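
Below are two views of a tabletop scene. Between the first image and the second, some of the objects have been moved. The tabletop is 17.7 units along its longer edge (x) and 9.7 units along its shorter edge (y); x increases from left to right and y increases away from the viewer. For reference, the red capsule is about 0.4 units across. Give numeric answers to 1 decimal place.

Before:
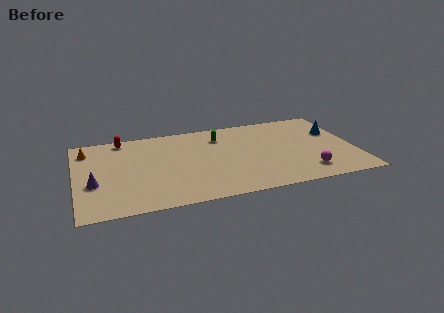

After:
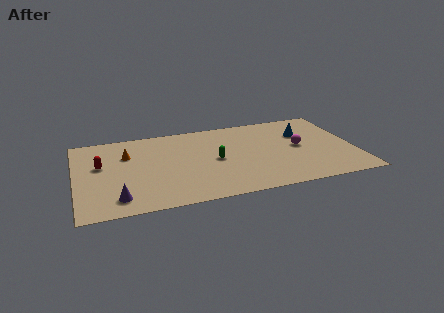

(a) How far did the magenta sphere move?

3.1

The magenta sphere moved from about (14.4, 1.9) to (14.2, 5.0), a distance of √(0.2² + 3.1²) ≈ 3.1.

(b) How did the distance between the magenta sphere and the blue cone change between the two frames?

-3.3

The distance was about 4.9 in the first image and 1.6 in the second, so they moved 3.3 units closer together.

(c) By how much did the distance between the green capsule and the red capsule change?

+1.0

The distance was about 6.3 in the first image and 7.3 in the second, so they moved 1.0 units further apart.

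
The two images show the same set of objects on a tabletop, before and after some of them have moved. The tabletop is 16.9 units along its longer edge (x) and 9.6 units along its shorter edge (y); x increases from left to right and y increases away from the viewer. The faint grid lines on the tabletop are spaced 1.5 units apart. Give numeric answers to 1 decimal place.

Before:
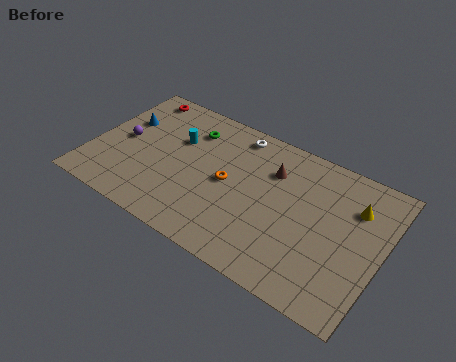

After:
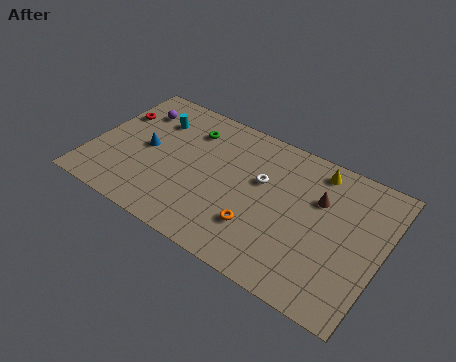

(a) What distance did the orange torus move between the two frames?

3.0

The orange torus moved from about (8.0, 4.8) to (10.1, 2.7), a distance of √(2.1² + 2.1²) ≈ 3.0.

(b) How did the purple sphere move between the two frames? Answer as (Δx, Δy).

(0.3, 2.5)

From the two frames, the purple sphere sits at roughly (1.7, 4.8) before and (2.0, 7.3) after.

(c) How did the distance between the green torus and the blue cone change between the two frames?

-0.6

They were about 4.0 units apart before and 3.4 after — 0.6 units closer together.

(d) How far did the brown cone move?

2.8

From (10.3, 6.9) to (13.1, 6.4), the brown cone covered √(2.8² + 0.5²) ≈ 2.8 units.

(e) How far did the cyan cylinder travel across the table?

1.7

From (4.7, 6.3) to (3.2, 7.1), the cyan cylinder covered √(1.5² + 0.8²) ≈ 1.7 units.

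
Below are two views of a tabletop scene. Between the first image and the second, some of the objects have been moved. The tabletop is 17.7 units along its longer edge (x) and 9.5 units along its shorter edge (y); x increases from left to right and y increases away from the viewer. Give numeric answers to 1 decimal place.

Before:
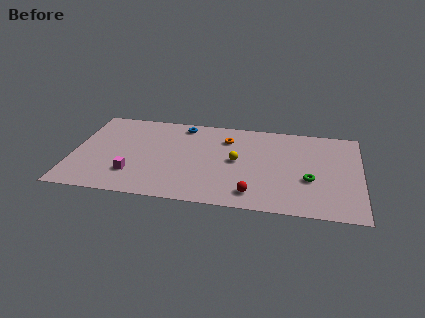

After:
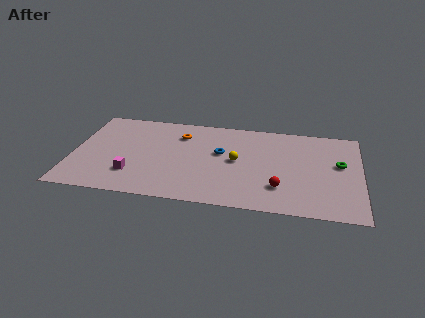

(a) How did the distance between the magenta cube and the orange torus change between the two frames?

-1.9

Before: roughly 7.3 units apart; after: 5.4. That's 1.9 units closer together.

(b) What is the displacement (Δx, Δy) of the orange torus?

(-2.9, 0.0)

The orange torus started near (9.4, 7.2) and ended near (6.5, 7.2).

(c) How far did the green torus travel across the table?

2.6

From (14.6, 3.6) to (16.4, 5.5), the green torus covered √(1.8² + 1.9²) ≈ 2.6 units.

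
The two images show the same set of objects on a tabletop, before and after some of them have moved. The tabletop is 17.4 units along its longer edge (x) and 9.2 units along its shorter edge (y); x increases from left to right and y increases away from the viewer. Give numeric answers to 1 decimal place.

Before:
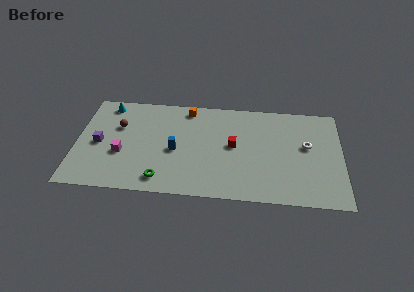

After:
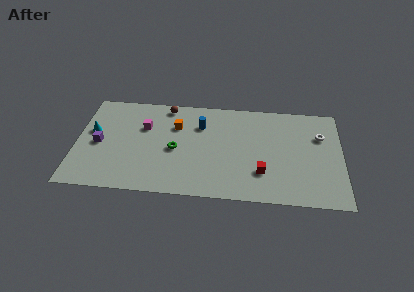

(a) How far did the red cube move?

3.0

The red cube was near (10.3, 4.9) before and (12.2, 2.6) after, so it travelled √(1.9² + 2.3²) ≈ 3.0 units.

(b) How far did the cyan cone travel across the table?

2.8

From (1.9, 8.0) to (1.0, 5.4), the cyan cone covered √(0.9² + 2.6²) ≈ 2.8 units.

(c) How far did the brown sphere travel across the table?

3.8

The brown sphere was near (2.7, 6.0) before and (5.8, 8.2) after, so it travelled √(3.1² + 2.2²) ≈ 3.8 units.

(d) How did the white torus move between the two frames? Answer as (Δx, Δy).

(0.9, 1.0)

The white torus was at about (15.1, 5.3) and moved to about (16.0, 6.3).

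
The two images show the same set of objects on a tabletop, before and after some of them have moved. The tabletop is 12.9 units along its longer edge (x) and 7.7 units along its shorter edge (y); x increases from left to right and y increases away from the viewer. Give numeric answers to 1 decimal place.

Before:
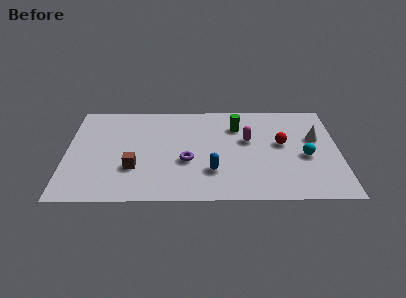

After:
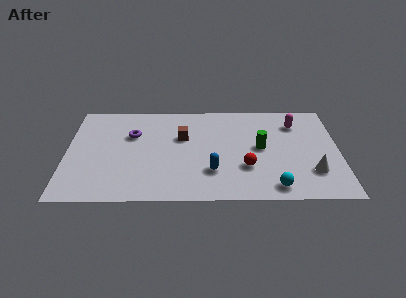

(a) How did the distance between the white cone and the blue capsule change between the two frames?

-0.8

The distance was about 5.5 in the first image and 4.7 in the second, so they moved 0.8 units closer together.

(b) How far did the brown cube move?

3.3

The brown cube was near (3.2, 2.5) before and (5.5, 4.9) after, so it travelled √(2.3² + 2.4²) ≈ 3.3 units.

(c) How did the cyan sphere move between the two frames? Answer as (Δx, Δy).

(-1.5, -2.3)

The cyan sphere was at about (11.3, 3.3) and moved to about (9.8, 1.0).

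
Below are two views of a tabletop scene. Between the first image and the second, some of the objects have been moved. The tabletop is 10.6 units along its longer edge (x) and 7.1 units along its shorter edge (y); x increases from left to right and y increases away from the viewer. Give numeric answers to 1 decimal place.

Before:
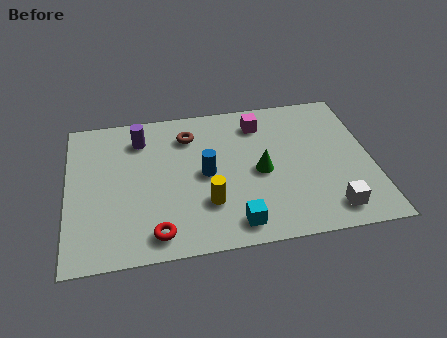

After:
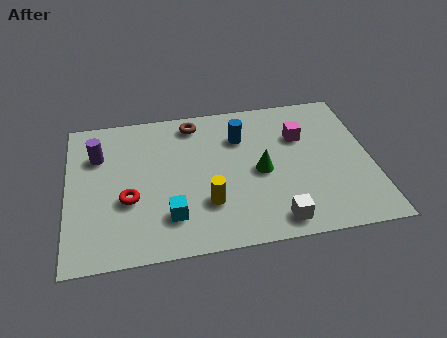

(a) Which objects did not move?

the green cone and the yellow cylinder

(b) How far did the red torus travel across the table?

1.9

The red torus moved from about (3.0, 1.0) to (2.1, 2.7), a distance of √(0.9² + 1.7²) ≈ 1.9.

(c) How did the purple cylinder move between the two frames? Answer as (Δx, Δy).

(-1.5, -0.6)

The purple cylinder started near (2.6, 5.6) and ended near (1.1, 5.0).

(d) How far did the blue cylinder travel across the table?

2.1

The blue cylinder moved from about (4.8, 3.5) to (6.1, 5.1), a distance of √(1.3² + 1.6²) ≈ 2.1.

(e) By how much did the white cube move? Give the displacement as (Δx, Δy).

(-1.9, -0.2)

The white cube was at about (9.0, 1.1) and moved to about (7.1, 0.9).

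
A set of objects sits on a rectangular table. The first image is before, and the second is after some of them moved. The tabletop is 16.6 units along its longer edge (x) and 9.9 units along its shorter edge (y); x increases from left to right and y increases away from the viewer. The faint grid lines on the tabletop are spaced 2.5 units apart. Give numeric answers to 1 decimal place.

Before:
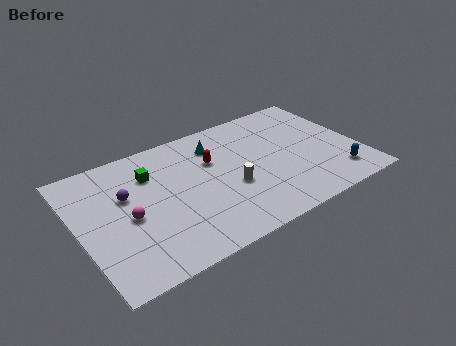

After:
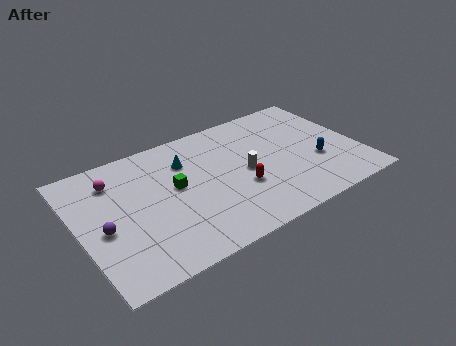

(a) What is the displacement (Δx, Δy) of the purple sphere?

(-1.6, -1.9)

The purple sphere was at about (2.9, 6.2) and moved to about (1.3, 4.3).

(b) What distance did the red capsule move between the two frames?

3.1

From (8.1, 6.5) to (9.3, 3.6), the red capsule covered √(1.2² + 2.9²) ≈ 3.1 units.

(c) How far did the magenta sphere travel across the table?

3.2

From (2.8, 4.5) to (2.4, 7.7), the magenta sphere covered √(0.4² + 3.2²) ≈ 3.2 units.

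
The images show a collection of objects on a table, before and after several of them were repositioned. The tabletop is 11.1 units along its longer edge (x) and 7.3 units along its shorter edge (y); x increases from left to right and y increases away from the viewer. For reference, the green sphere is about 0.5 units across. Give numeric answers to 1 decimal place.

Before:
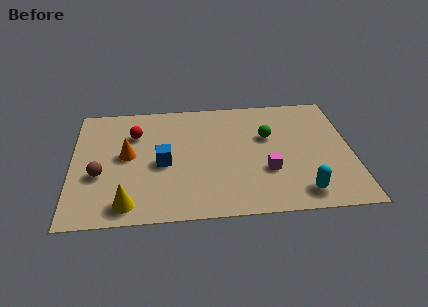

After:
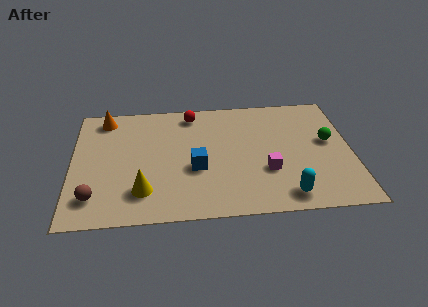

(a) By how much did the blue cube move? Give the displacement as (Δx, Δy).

(1.3, -0.4)

The blue cube was at about (3.6, 3.3) and moved to about (4.9, 2.9).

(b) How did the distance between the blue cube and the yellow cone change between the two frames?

-0.3

Before: roughly 2.7 units apart; after: 2.4. That's 0.3 units closer together.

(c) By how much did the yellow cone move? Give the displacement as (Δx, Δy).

(0.6, 0.7)

The yellow cone was at about (2.2, 1.0) and moved to about (2.8, 1.7).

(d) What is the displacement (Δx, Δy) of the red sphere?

(2.3, 1.1)

From the two frames, the red sphere sits at roughly (2.5, 5.2) before and (4.8, 6.3) after.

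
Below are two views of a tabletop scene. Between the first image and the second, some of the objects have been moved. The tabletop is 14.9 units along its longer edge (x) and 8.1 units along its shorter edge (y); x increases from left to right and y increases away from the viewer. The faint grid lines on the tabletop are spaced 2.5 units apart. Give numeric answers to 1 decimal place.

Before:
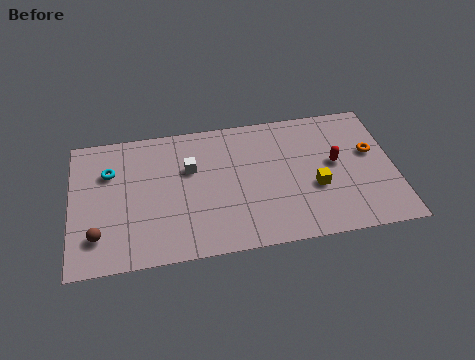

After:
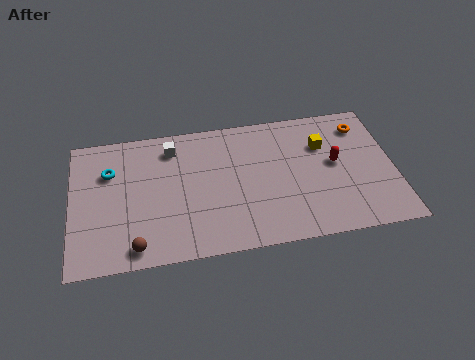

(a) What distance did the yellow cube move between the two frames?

2.5

The yellow cube was near (11.2, 3.1) before and (11.7, 5.6) after, so it travelled √(0.5² + 2.5²) ≈ 2.5 units.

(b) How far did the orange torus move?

1.7

The orange torus was near (13.9, 4.8) before and (13.6, 6.5) after, so it travelled √(0.3² + 1.7²) ≈ 1.7 units.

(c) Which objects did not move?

the red capsule and the cyan torus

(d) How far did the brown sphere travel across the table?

1.9

The brown sphere was near (1.2, 1.9) before and (2.9, 1.0) after, so it travelled √(1.7² + 0.9²) ≈ 1.9 units.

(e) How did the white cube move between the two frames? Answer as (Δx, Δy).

(-0.8, 1.4)

From the two frames, the white cube sits at roughly (5.5, 5.2) before and (4.7, 6.6) after.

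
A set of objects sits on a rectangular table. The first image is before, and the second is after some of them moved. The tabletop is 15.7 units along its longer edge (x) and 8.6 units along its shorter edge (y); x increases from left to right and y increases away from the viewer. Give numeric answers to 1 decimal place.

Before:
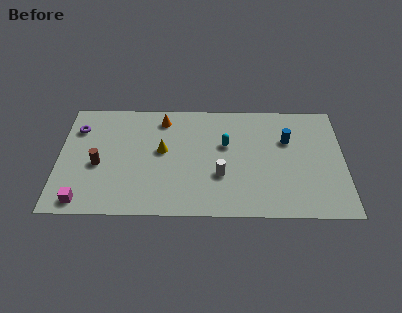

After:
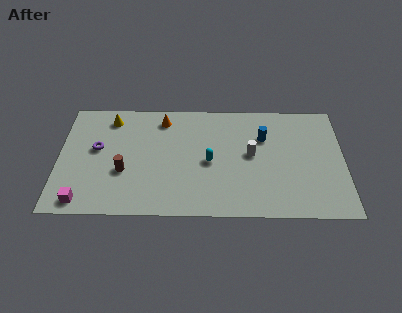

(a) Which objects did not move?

the magenta cube and the orange cone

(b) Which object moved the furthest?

the yellow cone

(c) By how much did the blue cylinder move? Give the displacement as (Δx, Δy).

(-1.3, 0.2)

The blue cylinder was at about (12.6, 5.7) and moved to about (11.3, 5.9).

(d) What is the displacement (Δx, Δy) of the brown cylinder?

(1.4, -0.5)

From the two frames, the brown cylinder sits at roughly (2.2, 3.7) before and (3.6, 3.2) after.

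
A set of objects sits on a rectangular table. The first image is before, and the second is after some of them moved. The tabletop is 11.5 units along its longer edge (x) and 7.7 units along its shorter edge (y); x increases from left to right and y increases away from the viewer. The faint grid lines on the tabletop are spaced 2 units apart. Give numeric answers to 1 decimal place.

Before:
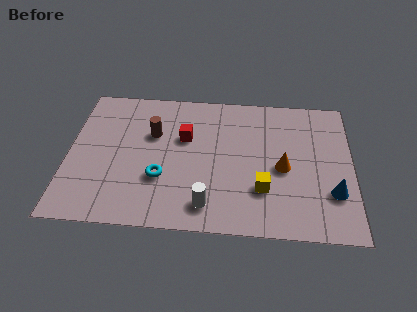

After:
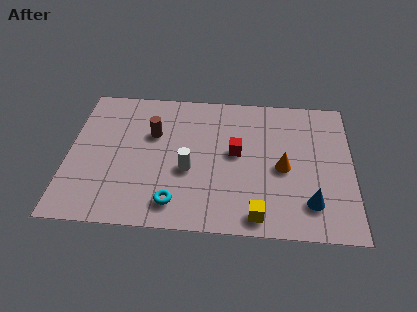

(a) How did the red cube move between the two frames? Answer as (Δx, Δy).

(2.1, -0.7)

The red cube was at about (4.7, 4.9) and moved to about (6.8, 4.2).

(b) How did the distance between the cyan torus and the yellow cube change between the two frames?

-0.8

Before: roughly 4.1 units apart; after: 3.3. That's 0.8 units closer together.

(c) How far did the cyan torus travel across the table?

1.4

The cyan torus moved from about (3.8, 2.6) to (4.4, 1.3), a distance of √(0.6² + 1.3²) ≈ 1.4.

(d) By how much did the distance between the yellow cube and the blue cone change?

-0.6

They were about 2.8 units apart before and 2.2 after — 0.6 units closer together.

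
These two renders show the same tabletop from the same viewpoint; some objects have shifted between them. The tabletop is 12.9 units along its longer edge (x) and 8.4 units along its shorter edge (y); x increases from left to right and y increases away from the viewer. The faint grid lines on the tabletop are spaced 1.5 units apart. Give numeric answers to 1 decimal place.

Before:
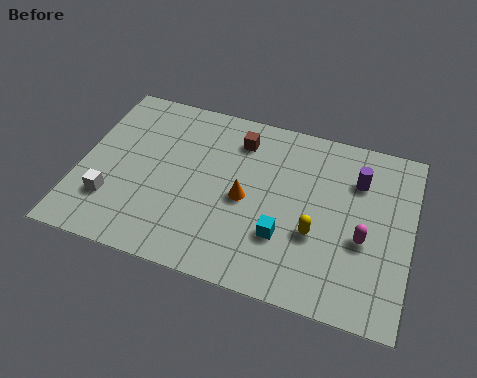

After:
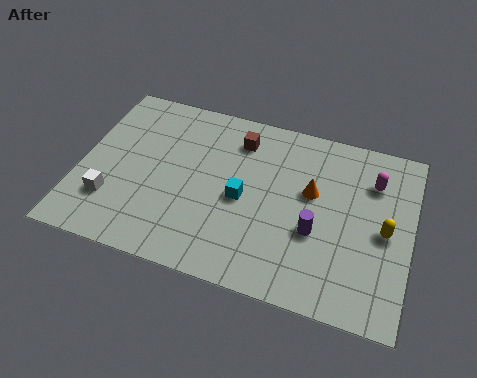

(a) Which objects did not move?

the white cube and the brown cube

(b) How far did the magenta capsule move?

2.8

The magenta capsule moved from about (11.1, 3.4) to (11.3, 6.2), a distance of √(0.2² + 2.8²) ≈ 2.8.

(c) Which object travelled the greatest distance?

the purple cylinder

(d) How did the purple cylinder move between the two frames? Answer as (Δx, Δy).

(-1.4, -2.9)

From the two frames, the purple cylinder sits at roughly (10.7, 6.1) before and (9.3, 3.2) after.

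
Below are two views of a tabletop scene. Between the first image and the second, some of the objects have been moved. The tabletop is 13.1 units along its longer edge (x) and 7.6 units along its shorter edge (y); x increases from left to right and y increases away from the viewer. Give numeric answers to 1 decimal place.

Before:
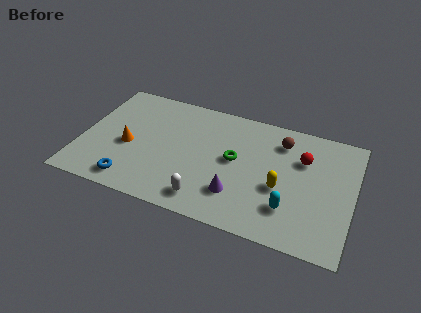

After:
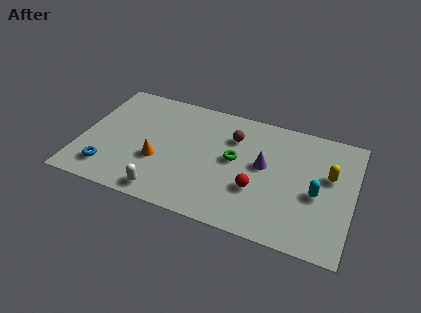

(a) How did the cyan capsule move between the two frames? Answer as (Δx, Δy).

(1.2, 1.3)

The cyan capsule was at about (10.2, 2.0) and moved to about (11.4, 3.3).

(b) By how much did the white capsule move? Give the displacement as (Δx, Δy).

(-2.0, -0.3)

From the two frames, the white capsule sits at roughly (6.3, 1.2) before and (4.3, 0.9) after.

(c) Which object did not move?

the green torus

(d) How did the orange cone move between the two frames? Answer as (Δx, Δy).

(1.5, -0.5)

From the two frames, the orange cone sits at roughly (2.3, 3.3) before and (3.8, 2.8) after.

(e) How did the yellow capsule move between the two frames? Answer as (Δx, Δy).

(2.2, 1.5)

From the two frames, the yellow capsule sits at roughly (9.7, 3.1) before and (11.9, 4.6) after.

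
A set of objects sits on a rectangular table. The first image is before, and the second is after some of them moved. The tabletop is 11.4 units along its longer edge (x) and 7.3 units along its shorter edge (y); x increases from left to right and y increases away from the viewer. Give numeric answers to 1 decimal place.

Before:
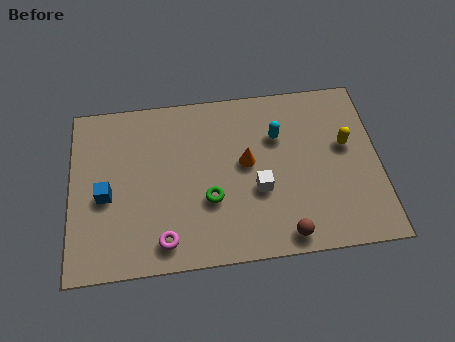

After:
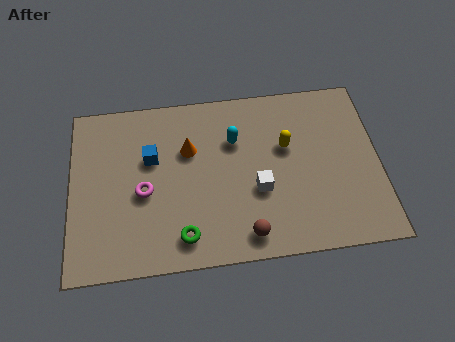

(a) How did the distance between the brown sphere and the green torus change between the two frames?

-0.9

The distance was about 3.2 in the first image and 2.3 in the second, so they moved 0.9 units closer together.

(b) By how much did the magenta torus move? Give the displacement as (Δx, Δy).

(-0.7, 2.1)

The magenta torus started near (3.4, 1.1) and ended near (2.7, 3.2).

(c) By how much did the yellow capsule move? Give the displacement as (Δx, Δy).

(-2.2, 0.2)

The yellow capsule was at about (10.2, 4.3) and moved to about (8.0, 4.5).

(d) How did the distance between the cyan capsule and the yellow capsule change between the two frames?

-0.6

The distance was about 2.6 in the first image and 2.0 in the second, so they moved 0.6 units closer together.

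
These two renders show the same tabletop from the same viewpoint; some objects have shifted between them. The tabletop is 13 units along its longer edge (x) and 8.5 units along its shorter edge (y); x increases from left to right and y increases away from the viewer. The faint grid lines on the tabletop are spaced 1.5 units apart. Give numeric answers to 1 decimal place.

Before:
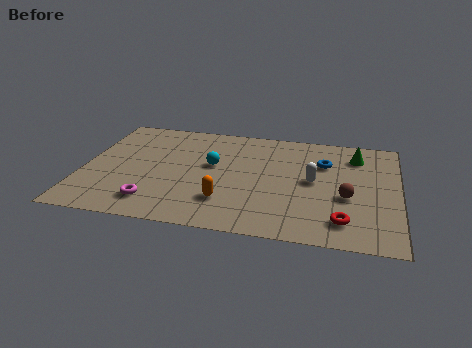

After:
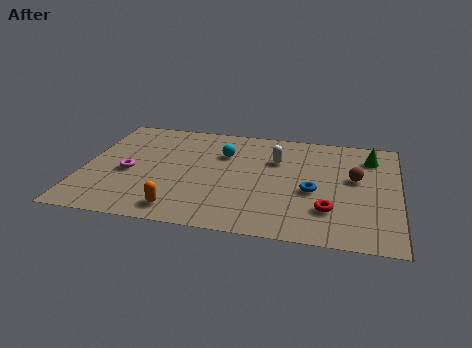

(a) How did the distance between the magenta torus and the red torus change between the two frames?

+0.7

They were about 7.7 units apart before and 8.4 after — 0.7 units further apart.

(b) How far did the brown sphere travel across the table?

1.5

The brown sphere was near (10.9, 3.4) before and (11.2, 4.9) after, so it travelled √(0.3² + 1.5²) ≈ 1.5 units.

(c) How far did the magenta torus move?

2.4

The magenta torus was near (3.1, 1.6) before and (1.9, 3.7) after, so it travelled √(1.2² + 2.1²) ≈ 2.4 units.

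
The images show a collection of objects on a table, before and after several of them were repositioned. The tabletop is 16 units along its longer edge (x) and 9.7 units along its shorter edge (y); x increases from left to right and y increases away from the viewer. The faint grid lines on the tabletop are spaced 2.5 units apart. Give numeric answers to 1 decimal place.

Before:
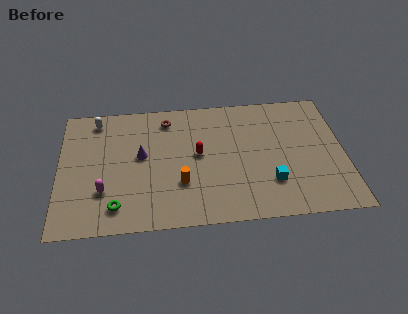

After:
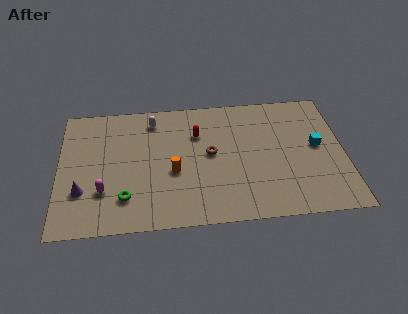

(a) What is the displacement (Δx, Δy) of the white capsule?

(3.2, -0.3)

The white capsule was at about (2.1, 8.4) and moved to about (5.3, 8.1).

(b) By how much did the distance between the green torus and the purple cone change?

-1.5

They were about 4.0 units apart before and 2.5 after — 1.5 units closer together.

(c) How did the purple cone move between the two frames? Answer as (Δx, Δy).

(-3.3, -2.4)

The purple cone started near (4.6, 5.4) and ended near (1.3, 3.0).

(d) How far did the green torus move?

0.8

The green torus was near (3.2, 1.7) before and (3.7, 2.3) after, so it travelled √(0.5² + 0.6²) ≈ 0.8 units.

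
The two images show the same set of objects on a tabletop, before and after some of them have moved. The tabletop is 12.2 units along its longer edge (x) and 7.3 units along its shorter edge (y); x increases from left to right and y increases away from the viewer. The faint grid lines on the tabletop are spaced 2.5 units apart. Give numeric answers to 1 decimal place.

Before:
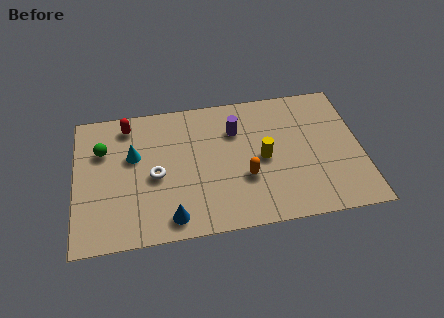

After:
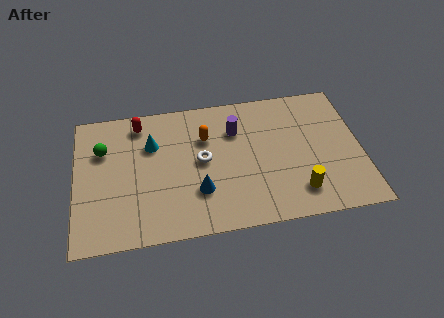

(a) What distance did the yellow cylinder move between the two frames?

2.4

The yellow cylinder moved from about (8.0, 3.5) to (9.4, 1.5), a distance of √(1.4² + 2.0²) ≈ 2.4.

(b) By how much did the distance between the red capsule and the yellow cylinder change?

+1.8

Before: roughly 6.3 units apart; after: 8.1. That's 1.8 units further apart.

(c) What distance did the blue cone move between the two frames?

1.7

From (4.0, 1.0) to (5.2, 2.2), the blue cone covered √(1.2² + 1.2²) ≈ 1.7 units.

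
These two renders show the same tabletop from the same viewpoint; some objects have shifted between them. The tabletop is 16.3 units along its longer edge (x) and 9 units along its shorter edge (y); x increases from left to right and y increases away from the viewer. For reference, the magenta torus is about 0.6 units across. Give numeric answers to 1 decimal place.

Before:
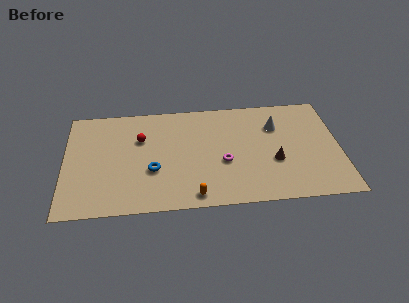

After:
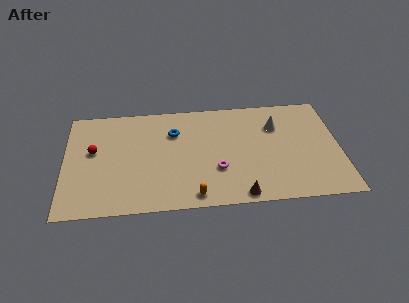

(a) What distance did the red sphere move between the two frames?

2.9

The red sphere moved from about (4.5, 6.0) to (1.7, 5.2), a distance of √(2.8² + 0.8²) ≈ 2.9.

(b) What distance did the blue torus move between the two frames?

3.4

The blue torus moved from about (5.2, 3.3) to (6.5, 6.4), a distance of √(1.3² + 3.1²) ≈ 3.4.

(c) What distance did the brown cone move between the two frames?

3.3

The brown cone moved from about (12.4, 3.4) to (10.3, 0.8), a distance of √(2.1² + 2.6²) ≈ 3.3.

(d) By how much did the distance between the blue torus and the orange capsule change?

+2.2

The distance was about 3.3 in the first image and 5.5 in the second, so they moved 2.2 units further apart.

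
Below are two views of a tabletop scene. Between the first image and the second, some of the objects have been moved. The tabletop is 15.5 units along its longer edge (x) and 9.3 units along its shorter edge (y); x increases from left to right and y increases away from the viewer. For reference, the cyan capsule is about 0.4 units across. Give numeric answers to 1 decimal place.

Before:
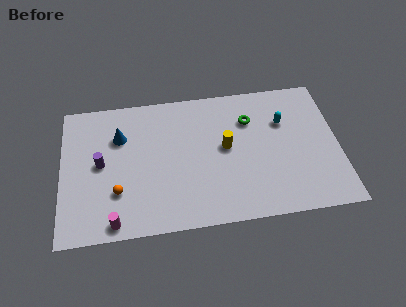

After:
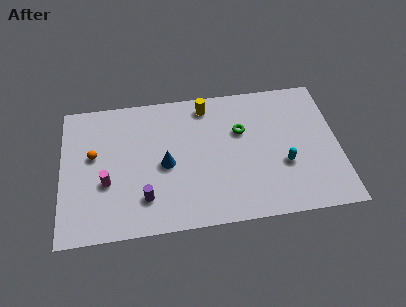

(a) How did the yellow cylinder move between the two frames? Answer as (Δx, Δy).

(-1.0, 3.0)

The yellow cylinder started near (9.2, 5.0) and ended near (8.2, 8.0).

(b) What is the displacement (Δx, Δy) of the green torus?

(-0.5, -0.7)

The green torus was at about (10.6, 6.7) and moved to about (10.1, 6.0).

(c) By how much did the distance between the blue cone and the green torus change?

-2.7

The distance was about 7.3 in the first image and 4.6 in the second, so they moved 2.7 units closer together.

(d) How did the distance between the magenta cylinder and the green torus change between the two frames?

-1.6

They were about 9.6 units apart before and 8.0 after — 1.6 units closer together.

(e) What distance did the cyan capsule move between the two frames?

2.9

The cyan capsule moved from about (12.5, 6.3) to (12.4, 3.4), a distance of √(0.1² + 2.9²) ≈ 2.9.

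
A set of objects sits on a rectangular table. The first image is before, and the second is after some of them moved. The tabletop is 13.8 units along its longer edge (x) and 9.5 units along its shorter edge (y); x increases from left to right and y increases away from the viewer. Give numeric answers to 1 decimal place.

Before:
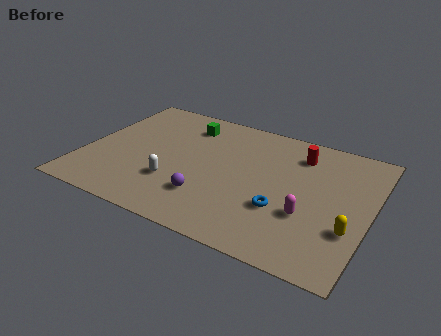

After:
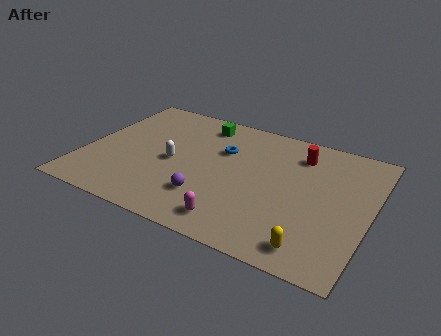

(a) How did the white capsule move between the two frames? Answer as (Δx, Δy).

(-0.3, 1.5)

The white capsule was at about (4.6, 2.9) and moved to about (4.3, 4.4).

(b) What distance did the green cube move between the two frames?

0.8

From (4.5, 7.6) to (5.2, 8.0), the green cube covered √(0.7² + 0.4²) ≈ 0.8 units.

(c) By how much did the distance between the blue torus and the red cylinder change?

-0.5

The distance was about 4.3 in the first image and 3.8 in the second, so they moved 0.5 units closer together.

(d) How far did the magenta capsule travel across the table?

3.7

The magenta capsule moved from about (11.0, 3.3) to (7.8, 1.4), a distance of √(3.2² + 1.9²) ≈ 3.7.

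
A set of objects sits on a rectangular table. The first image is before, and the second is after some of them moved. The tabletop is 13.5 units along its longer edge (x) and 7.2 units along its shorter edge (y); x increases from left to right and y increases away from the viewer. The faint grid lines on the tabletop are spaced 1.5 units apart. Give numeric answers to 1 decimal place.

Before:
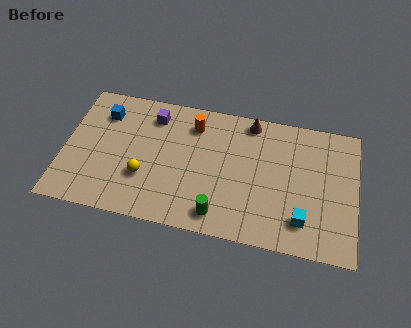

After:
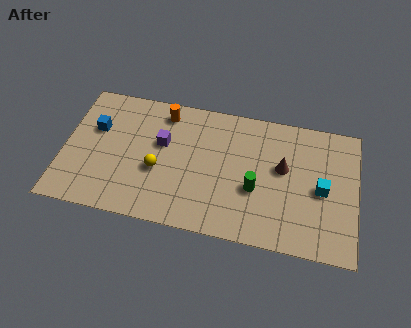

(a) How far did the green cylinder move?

2.3

The green cylinder was near (7.3, 1.1) before and (8.9, 2.8) after, so it travelled √(1.6² + 1.7²) ≈ 2.3 units.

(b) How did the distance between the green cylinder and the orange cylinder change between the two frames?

+0.7

Before: roughly 4.8 units apart; after: 5.5. That's 0.7 units further apart.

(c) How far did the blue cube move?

0.9

The blue cube was near (1.7, 5.5) before and (1.4, 4.6) after, so it travelled √(0.3² + 0.9²) ≈ 0.9 units.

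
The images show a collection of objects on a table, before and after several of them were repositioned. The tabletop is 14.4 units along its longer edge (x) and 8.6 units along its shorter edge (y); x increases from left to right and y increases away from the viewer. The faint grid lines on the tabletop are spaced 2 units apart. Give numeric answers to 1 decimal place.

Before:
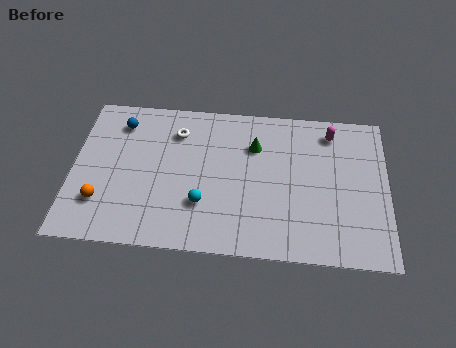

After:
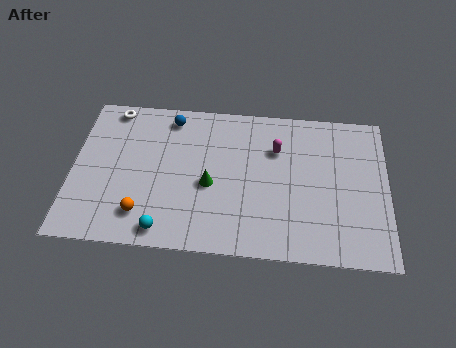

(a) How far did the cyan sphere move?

2.3

From (6.0, 2.6) to (4.3, 1.0), the cyan sphere covered √(1.7² + 1.6²) ≈ 2.3 units.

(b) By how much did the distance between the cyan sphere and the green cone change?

-0.8

The distance was about 4.2 in the first image and 3.4 in the second, so they moved 0.8 units closer together.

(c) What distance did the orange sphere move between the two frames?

2.0

The orange sphere was near (1.4, 2.3) before and (3.3, 1.8) after, so it travelled √(1.9² + 0.5²) ≈ 2.0 units.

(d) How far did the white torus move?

3.2

From (4.7, 6.6) to (1.7, 7.7), the white torus covered √(3.0² + 1.1²) ≈ 3.2 units.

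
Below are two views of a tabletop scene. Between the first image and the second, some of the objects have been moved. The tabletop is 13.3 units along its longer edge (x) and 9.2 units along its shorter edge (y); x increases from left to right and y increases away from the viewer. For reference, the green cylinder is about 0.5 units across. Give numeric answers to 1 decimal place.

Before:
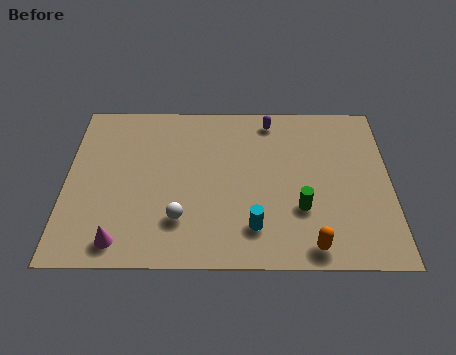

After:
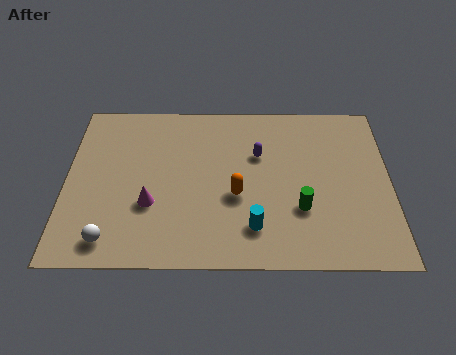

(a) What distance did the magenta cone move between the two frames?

2.3

From (2.3, 1.2) to (3.5, 3.2), the magenta cone covered √(1.2² + 2.0²) ≈ 2.3 units.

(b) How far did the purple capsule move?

2.1

The purple capsule moved from about (8.4, 8.0) to (7.9, 6.0), a distance of √(0.5² + 2.0²) ≈ 2.1.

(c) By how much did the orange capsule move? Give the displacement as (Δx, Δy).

(-3.0, 2.7)

The orange capsule was at about (10.0, 1.0) and moved to about (7.0, 3.7).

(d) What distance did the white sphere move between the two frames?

3.0

The white sphere moved from about (4.7, 2.4) to (1.9, 1.3), a distance of √(2.8² + 1.1²) ≈ 3.0.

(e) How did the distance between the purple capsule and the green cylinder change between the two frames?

-1.7

The distance was about 5.1 in the first image and 3.4 in the second, so they moved 1.7 units closer together.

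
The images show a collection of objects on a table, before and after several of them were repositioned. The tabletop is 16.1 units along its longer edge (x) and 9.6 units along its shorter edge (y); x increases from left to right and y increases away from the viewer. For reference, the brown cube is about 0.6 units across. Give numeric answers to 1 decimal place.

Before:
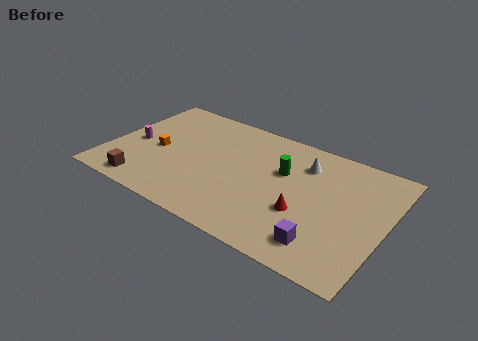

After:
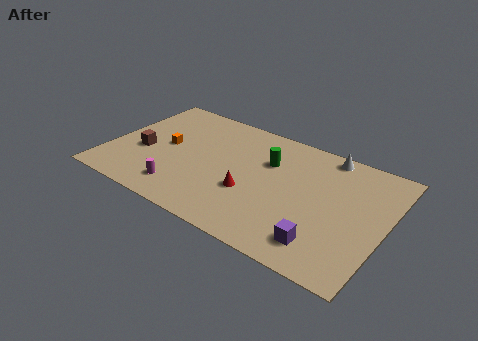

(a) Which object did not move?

the purple cube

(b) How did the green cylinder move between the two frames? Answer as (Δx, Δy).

(-0.9, 0.4)

From the two frames, the green cylinder sits at roughly (10.0, 6.1) before and (9.1, 6.5) after.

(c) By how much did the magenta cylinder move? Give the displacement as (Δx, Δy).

(3.3, -2.6)

The magenta cylinder started near (1.4, 4.4) and ended near (4.7, 1.8).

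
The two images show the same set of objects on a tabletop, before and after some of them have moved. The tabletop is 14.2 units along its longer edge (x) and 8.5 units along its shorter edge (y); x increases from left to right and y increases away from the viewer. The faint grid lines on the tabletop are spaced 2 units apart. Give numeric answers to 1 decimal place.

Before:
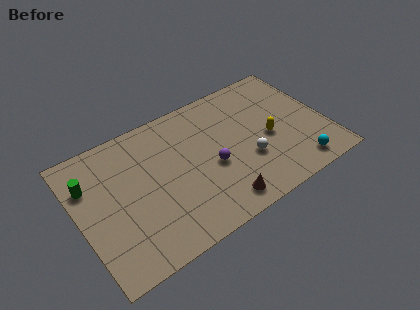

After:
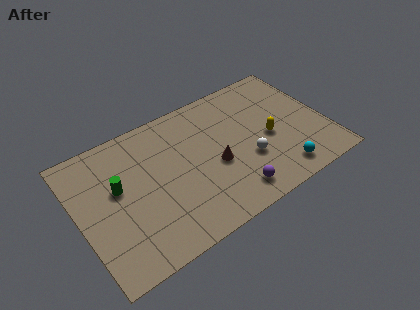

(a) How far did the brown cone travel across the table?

2.4

From (7.5, 1.2) to (7.7, 3.6), the brown cone covered √(0.2² + 2.4²) ≈ 2.4 units.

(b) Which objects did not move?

the yellow capsule and the white sphere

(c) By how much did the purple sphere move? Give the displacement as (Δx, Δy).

(0.8, -2.2)

The purple sphere was at about (7.5, 3.6) and moved to about (8.3, 1.4).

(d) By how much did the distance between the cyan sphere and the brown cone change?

-0.5

The distance was about 4.6 in the first image and 4.1 in the second, so they moved 0.5 units closer together.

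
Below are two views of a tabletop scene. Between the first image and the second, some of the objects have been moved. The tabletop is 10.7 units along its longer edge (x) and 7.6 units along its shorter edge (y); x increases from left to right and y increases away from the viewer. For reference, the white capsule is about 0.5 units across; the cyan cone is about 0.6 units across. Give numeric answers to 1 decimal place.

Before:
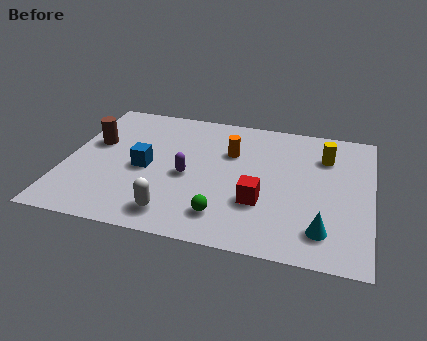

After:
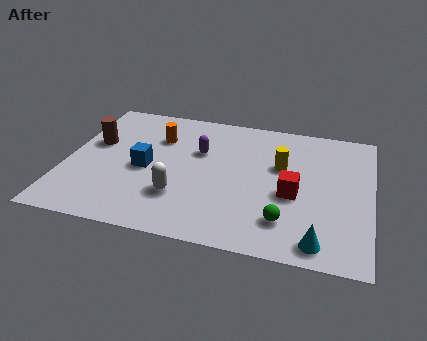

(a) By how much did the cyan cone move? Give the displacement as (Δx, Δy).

(-0.1, -0.6)

From the two frames, the cyan cone sits at roughly (9.1, 1.5) before and (9.0, 0.9) after.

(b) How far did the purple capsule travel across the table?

1.5

From (4.3, 3.4) to (4.6, 4.9), the purple capsule covered √(0.3² + 1.5²) ≈ 1.5 units.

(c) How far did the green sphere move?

2.1

The green sphere was near (5.7, 1.5) before and (7.8, 1.7) after, so it travelled √(2.1² + 0.2²) ≈ 2.1 units.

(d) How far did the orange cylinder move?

2.6

The orange cylinder moved from about (5.7, 5.1) to (3.1, 5.4), a distance of √(2.6² + 0.3²) ≈ 2.6.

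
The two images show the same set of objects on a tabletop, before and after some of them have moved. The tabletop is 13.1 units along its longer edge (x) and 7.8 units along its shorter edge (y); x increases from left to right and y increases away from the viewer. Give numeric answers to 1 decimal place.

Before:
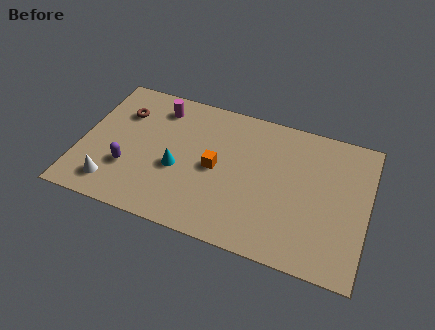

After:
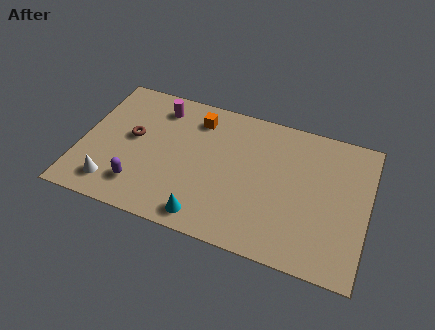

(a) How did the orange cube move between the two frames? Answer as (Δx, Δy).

(-1.1, 2.5)

From the two frames, the orange cube sits at roughly (6.2, 3.8) before and (5.1, 6.3) after.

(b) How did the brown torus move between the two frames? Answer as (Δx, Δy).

(0.6, -1.3)

From the two frames, the brown torus sits at roughly (1.7, 5.6) before and (2.3, 4.3) after.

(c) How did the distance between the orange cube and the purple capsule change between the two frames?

+1.0

The distance was about 4.1 in the first image and 5.1 in the second, so they moved 1.0 units further apart.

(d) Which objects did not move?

the white cone and the magenta cylinder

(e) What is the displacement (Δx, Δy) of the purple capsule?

(0.6, -0.8)

From the two frames, the purple capsule sits at roughly (2.3, 2.5) before and (2.9, 1.7) after.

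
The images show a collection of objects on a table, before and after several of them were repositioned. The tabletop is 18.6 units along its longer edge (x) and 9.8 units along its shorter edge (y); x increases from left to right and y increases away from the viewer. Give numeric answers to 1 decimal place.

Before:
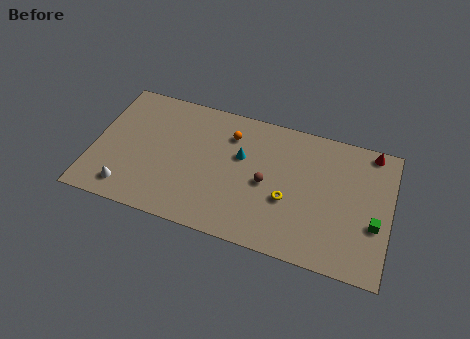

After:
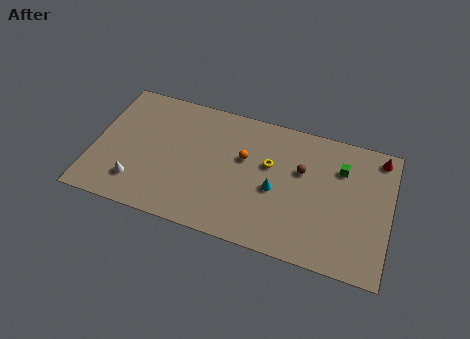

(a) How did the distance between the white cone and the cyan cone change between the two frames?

+0.7

They were about 8.2 units apart before and 8.9 after — 0.7 units further apart.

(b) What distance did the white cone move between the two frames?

0.8

From (2.4, 1.6) to (2.9, 2.2), the white cone covered √(0.5² + 0.6²) ≈ 0.8 units.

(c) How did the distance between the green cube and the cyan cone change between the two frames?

-4.0

Before: roughly 8.8 units apart; after: 4.8. That's 4.0 units closer together.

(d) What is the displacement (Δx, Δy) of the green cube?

(-2.3, 3.4)

From the two frames, the green cube sits at roughly (17.7, 3.7) before and (15.4, 7.1) after.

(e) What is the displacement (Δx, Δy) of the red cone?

(0.5, -0.3)

From the two frames, the red cone sits at roughly (17.2, 8.9) before and (17.7, 8.6) after.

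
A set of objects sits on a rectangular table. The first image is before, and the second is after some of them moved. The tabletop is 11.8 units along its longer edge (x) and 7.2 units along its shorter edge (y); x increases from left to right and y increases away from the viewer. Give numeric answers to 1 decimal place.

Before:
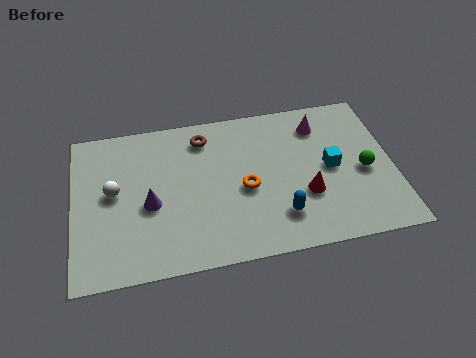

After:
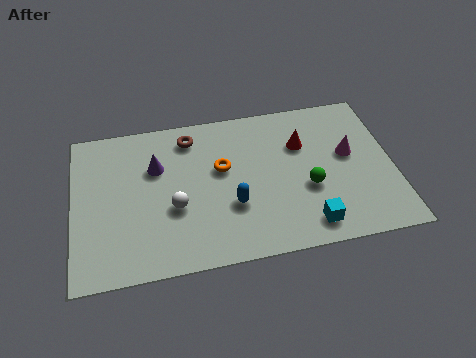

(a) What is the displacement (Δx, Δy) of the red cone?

(0.0, 2.4)

The red cone was at about (8.5, 2.5) and moved to about (8.5, 4.9).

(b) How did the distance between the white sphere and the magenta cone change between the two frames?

-1.3

They were about 7.9 units apart before and 6.6 after — 1.3 units closer together.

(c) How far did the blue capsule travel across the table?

1.9

The blue capsule was near (7.5, 1.7) before and (5.8, 2.5) after, so it travelled √(1.7² + 0.8²) ≈ 1.9 units.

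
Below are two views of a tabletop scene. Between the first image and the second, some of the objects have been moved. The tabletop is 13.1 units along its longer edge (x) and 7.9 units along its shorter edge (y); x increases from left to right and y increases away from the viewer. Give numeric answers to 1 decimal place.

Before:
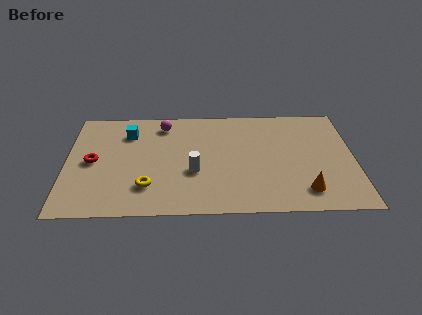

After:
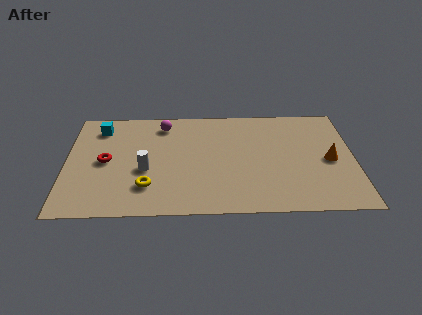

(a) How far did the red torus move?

0.6

The red torus moved from about (1.2, 3.9) to (1.8, 3.9), a distance of √(0.6² + 0.0²) ≈ 0.6.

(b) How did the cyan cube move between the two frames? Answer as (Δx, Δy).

(-1.3, 0.4)

The cyan cube started near (2.8, 6.0) and ended near (1.5, 6.4).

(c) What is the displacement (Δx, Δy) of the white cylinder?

(-2.2, 0.2)

The white cylinder started near (5.8, 3.0) and ended near (3.6, 3.2).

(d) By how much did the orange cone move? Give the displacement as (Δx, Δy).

(1.2, 2.2)

The orange cone started near (10.8, 1.5) and ended near (12.0, 3.7).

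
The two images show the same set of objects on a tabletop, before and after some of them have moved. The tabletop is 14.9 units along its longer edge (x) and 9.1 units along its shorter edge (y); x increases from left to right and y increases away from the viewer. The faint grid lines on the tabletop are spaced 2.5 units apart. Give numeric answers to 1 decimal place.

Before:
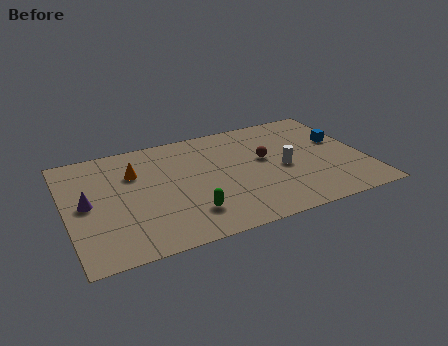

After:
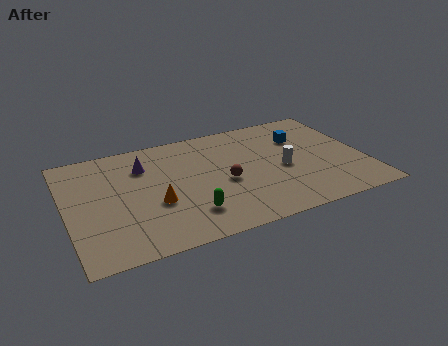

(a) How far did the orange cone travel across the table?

2.9

From (3.5, 6.3) to (4.3, 3.5), the orange cone covered √(0.8² + 2.8²) ≈ 2.9 units.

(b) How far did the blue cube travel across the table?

2.1

The blue cube was near (13.9, 5.5) before and (12.0, 6.4) after, so it travelled √(1.9² + 0.9²) ≈ 2.1 units.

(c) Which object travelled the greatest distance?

the purple cone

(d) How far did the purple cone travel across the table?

3.7

From (1.0, 4.6) to (4.0, 6.7), the purple cone covered √(3.0² + 2.1²) ≈ 3.7 units.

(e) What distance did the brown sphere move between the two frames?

2.5

The brown sphere was near (10.0, 5.2) before and (7.8, 4.0) after, so it travelled √(2.2² + 1.2²) ≈ 2.5 units.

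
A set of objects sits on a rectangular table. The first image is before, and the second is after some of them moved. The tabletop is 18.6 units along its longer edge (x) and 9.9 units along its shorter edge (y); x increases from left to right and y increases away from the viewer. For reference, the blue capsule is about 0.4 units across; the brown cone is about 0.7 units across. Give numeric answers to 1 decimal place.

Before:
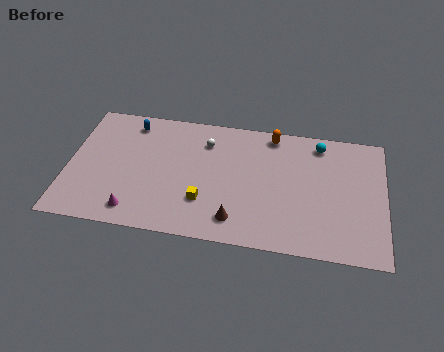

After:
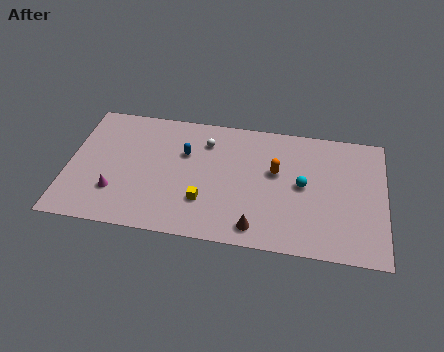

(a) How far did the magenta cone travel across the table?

1.8

The magenta cone was near (4.1, 1.5) before and (2.9, 2.8) after, so it travelled √(1.2² + 1.3²) ≈ 1.8 units.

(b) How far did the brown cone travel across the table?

1.3

The brown cone moved from about (10.0, 1.8) to (11.2, 1.4), a distance of √(1.2² + 0.4²) ≈ 1.3.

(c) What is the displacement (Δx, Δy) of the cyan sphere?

(-0.9, -3.4)

The cyan sphere started near (14.7, 8.5) and ended near (13.8, 5.1).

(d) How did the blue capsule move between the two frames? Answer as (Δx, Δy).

(3.3, -1.9)

The blue capsule started near (3.5, 8.4) and ended near (6.8, 6.5).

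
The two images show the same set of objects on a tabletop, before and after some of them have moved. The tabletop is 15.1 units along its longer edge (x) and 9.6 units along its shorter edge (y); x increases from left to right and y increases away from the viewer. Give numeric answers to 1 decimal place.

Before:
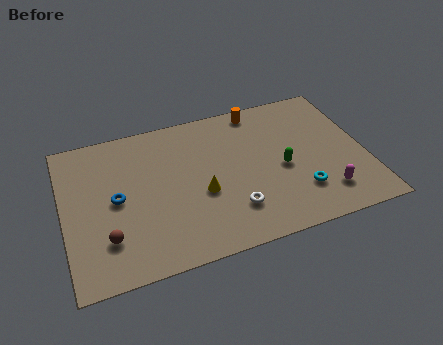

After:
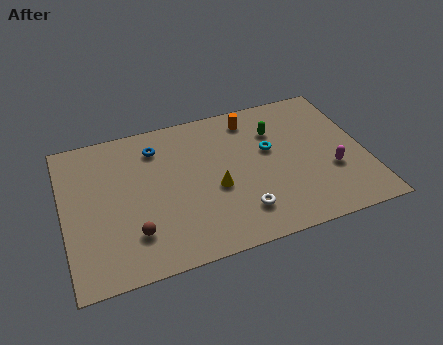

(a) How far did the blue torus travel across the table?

3.6

From (2.6, 4.8) to (4.8, 7.6), the blue torus covered √(2.2² + 2.8²) ≈ 3.6 units.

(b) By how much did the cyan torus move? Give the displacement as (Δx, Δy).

(-1.2, 3.2)

From the two frames, the cyan torus sits at roughly (11.6, 2.5) before and (10.4, 5.7) after.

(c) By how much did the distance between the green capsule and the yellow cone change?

+0.3

The distance was about 4.1 in the first image and 4.4 in the second, so they moved 0.3 units further apart.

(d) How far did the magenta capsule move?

1.5

The magenta capsule moved from about (12.8, 2.0) to (13.3, 3.4), a distance of √(0.5² + 1.4²) ≈ 1.5.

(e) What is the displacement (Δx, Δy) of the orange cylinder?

(-0.4, -0.5)

The orange cylinder was at about (10.1, 8.6) and moved to about (9.7, 8.1).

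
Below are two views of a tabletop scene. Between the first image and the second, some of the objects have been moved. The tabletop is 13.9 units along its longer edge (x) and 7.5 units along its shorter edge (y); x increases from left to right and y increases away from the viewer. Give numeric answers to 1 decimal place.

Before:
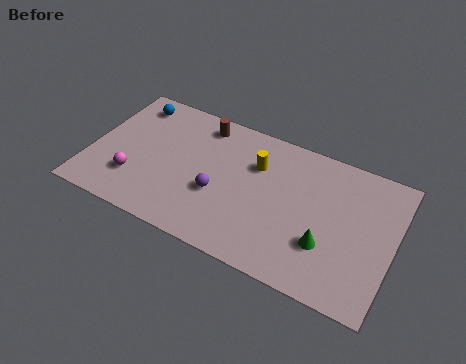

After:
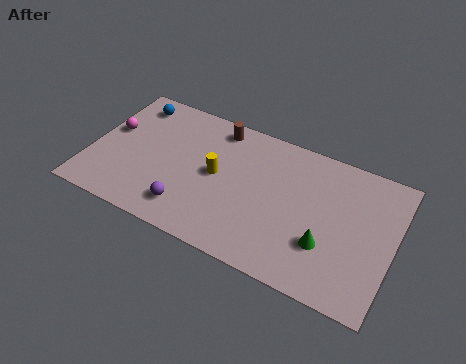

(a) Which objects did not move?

the green cone and the blue sphere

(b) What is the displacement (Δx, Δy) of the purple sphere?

(-1.2, -1.4)

From the two frames, the purple sphere sits at roughly (6.0, 2.9) before and (4.8, 1.5) after.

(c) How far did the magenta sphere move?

2.7

The magenta sphere was near (2.2, 2.1) before and (0.8, 4.4) after, so it travelled √(1.4² + 2.3²) ≈ 2.7 units.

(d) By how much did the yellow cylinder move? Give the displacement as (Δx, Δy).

(-1.7, -1.3)

The yellow cylinder started near (7.5, 5.2) and ended near (5.8, 3.9).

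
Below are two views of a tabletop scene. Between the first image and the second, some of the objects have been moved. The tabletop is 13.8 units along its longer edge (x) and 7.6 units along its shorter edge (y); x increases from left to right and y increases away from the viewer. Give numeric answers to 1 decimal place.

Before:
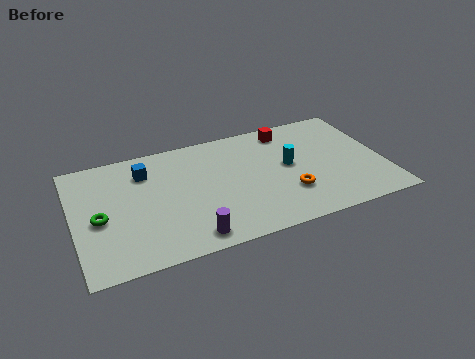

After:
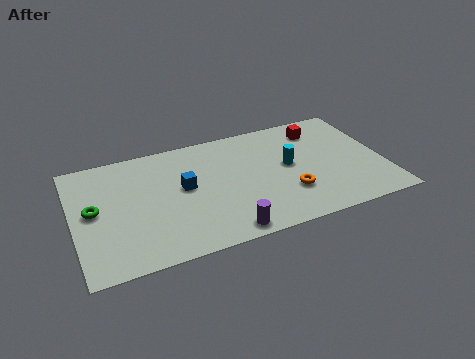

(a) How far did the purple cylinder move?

1.5

From (4.9, 1.0) to (6.4, 0.8), the purple cylinder covered √(1.5² + 0.2²) ≈ 1.5 units.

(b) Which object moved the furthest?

the blue cube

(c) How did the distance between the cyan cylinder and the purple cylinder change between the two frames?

-1.0

The distance was about 5.6 in the first image and 4.6 in the second, so they moved 1.0 units closer together.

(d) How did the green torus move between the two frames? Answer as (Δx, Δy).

(-0.2, 0.6)

The green torus started near (1.1, 3.4) and ended near (0.9, 4.0).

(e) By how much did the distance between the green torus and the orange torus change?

+0.3

Before: roughly 8.4 units apart; after: 8.7. That's 0.3 units further apart.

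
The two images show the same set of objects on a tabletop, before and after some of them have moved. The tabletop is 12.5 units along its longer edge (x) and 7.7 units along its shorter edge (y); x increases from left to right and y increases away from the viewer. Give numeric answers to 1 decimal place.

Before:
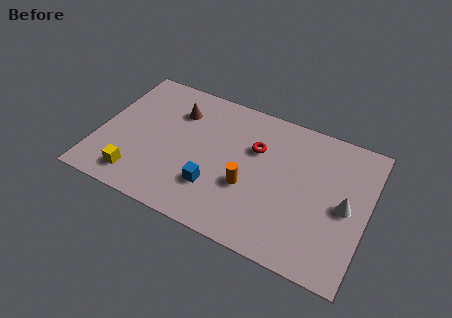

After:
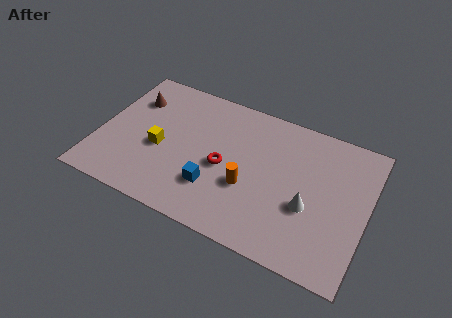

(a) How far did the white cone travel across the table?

1.7

The white cone was near (11.5, 3.7) before and (9.9, 3.0) after, so it travelled √(1.6² + 0.7²) ≈ 1.7 units.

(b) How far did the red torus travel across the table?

2.1

The red torus was near (7.2, 5.1) before and (5.9, 3.5) after, so it travelled √(1.3² + 1.6²) ≈ 2.1 units.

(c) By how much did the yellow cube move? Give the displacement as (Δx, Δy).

(0.8, 2.0)

The yellow cube started near (2.1, 1.3) and ended near (2.9, 3.3).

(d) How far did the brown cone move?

2.1

The brown cone was near (3.4, 5.7) before and (1.3, 5.6) after, so it travelled √(2.1² + 0.1²) ≈ 2.1 units.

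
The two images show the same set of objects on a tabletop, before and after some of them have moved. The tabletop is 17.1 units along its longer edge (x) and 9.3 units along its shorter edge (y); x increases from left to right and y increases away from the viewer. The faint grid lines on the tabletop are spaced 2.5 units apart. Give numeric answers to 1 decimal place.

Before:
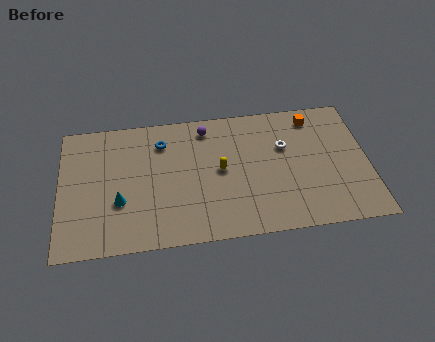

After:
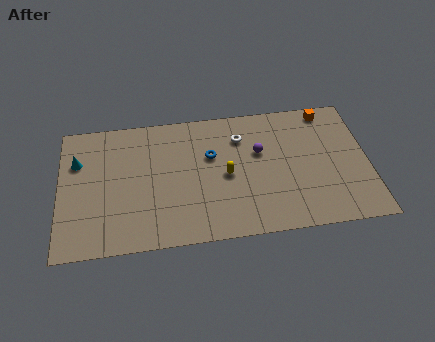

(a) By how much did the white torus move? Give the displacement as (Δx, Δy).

(-2.4, 1.0)

The white torus started near (12.5, 6.0) and ended near (10.1, 7.0).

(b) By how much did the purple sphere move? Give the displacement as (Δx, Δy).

(2.9, -2.1)

From the two frames, the purple sphere sits at roughly (8.2, 7.9) before and (11.1, 5.8) after.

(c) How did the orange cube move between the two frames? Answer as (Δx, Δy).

(0.8, 0.4)

The orange cube started near (14.2, 7.9) and ended near (15.0, 8.3).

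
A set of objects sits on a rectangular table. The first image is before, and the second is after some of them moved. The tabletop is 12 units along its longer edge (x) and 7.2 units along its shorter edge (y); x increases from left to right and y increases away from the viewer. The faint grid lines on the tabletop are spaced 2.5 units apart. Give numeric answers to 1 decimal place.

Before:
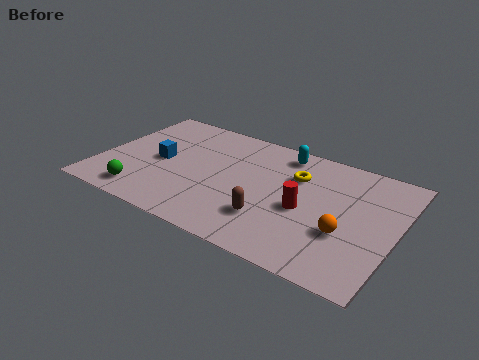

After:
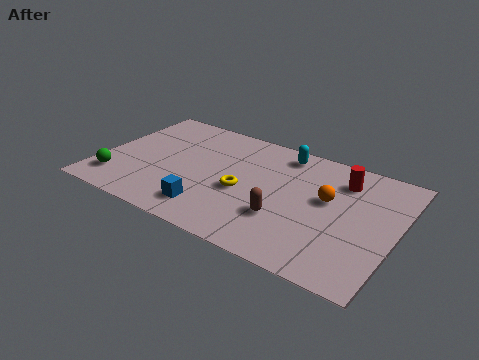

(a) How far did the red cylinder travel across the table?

2.7

The red cylinder was near (8.4, 3.2) before and (9.6, 5.6) after, so it travelled √(1.2² + 2.4²) ≈ 2.7 units.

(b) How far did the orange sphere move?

1.8

The orange sphere was near (10.1, 2.6) before and (9.2, 4.2) after, so it travelled √(0.9² + 1.6²) ≈ 1.8 units.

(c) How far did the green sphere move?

1.3

The green sphere moved from about (2.1, 1.1) to (0.9, 1.5), a distance of √(1.2² + 0.4²) ≈ 1.3.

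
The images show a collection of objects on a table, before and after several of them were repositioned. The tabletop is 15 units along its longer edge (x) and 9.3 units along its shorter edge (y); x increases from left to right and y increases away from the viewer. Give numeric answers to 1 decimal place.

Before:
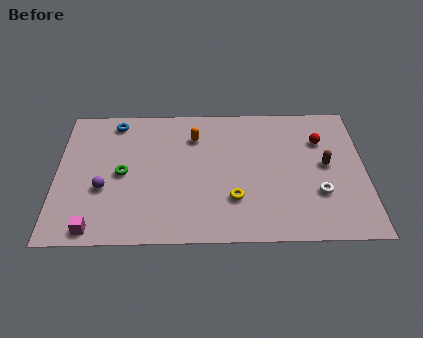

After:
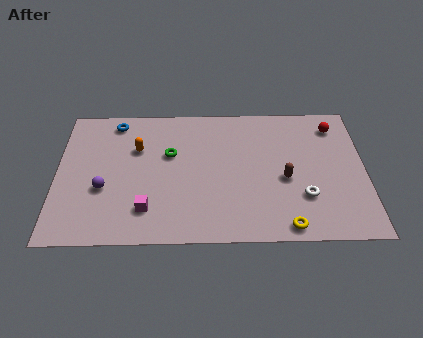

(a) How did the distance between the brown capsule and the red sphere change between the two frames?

+2.7

The distance was about 1.7 in the first image and 4.4 in the second, so they moved 2.7 units further apart.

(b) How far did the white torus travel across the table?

0.7

From (12.7, 3.0) to (12.0, 2.8), the white torus covered √(0.7² + 0.2²) ≈ 0.7 units.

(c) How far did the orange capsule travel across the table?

2.9

The orange capsule moved from about (6.7, 7.0) to (3.9, 6.2), a distance of √(2.8² + 0.8²) ≈ 2.9.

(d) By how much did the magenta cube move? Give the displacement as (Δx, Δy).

(2.5, 1.2)

From the two frames, the magenta cube sits at roughly (1.9, 0.9) before and (4.4, 2.1) after.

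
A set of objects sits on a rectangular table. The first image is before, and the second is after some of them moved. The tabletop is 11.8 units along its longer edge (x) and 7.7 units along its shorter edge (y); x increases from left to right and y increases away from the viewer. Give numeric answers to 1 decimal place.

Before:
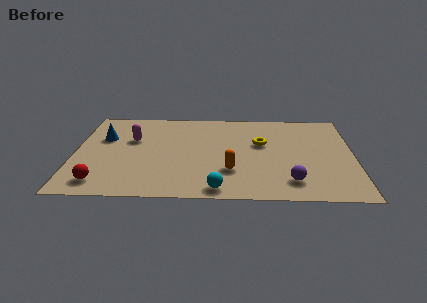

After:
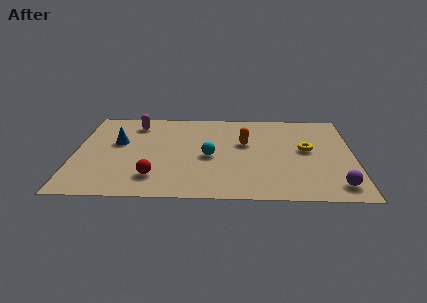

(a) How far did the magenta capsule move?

1.4

The magenta capsule was near (2.4, 4.9) before and (2.5, 6.3) after, so it travelled √(0.1² + 1.4²) ≈ 1.4 units.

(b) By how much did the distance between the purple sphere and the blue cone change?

+1.2

The distance was about 8.6 in the first image and 9.8 in the second, so they moved 1.2 units further apart.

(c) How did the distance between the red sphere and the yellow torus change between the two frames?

-0.7

They were about 7.6 units apart before and 6.9 after — 0.7 units closer together.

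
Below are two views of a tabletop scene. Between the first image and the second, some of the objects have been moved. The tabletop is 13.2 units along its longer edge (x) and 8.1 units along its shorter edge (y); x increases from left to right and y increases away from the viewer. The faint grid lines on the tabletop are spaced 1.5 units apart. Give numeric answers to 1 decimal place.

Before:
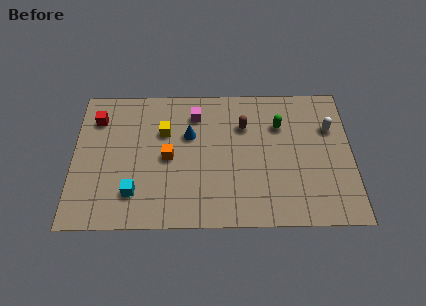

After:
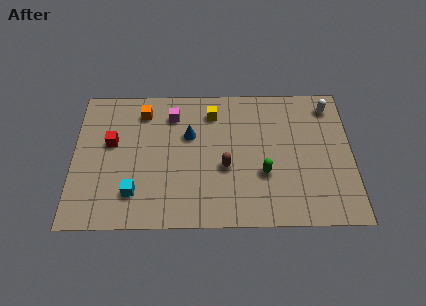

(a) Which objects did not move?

the blue cone and the cyan cube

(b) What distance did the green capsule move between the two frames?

2.9

From (9.8, 5.7) to (9.0, 2.9), the green capsule covered √(0.8² + 2.8²) ≈ 2.9 units.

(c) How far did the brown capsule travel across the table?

2.6

From (8.1, 5.7) to (7.2, 3.3), the brown capsule covered √(0.9² + 2.4²) ≈ 2.6 units.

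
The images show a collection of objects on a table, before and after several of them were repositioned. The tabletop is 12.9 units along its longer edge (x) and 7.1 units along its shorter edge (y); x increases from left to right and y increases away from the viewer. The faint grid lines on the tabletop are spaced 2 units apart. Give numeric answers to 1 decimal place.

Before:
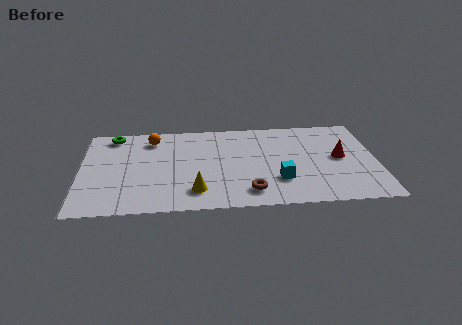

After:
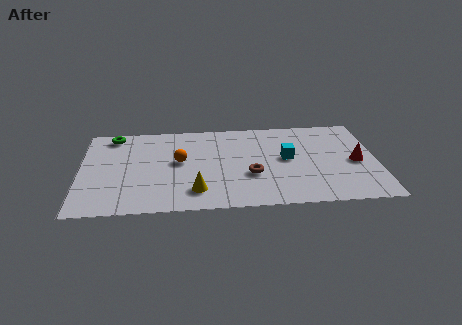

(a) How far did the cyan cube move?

1.7

The cyan cube was near (8.6, 2.1) before and (9.0, 3.8) after, so it travelled √(0.4² + 1.7²) ≈ 1.7 units.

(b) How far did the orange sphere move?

2.2

The orange sphere moved from about (3.1, 5.8) to (4.3, 3.9), a distance of √(1.2² + 1.9²) ≈ 2.2.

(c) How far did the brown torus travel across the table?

1.3

The brown torus was near (7.3, 1.3) before and (7.4, 2.6) after, so it travelled √(0.1² + 1.3²) ≈ 1.3 units.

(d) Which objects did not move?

the yellow cone and the green torus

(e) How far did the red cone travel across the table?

0.8

The red cone was near (11.3, 3.7) before and (12.0, 3.3) after, so it travelled √(0.7² + 0.4²) ≈ 0.8 units.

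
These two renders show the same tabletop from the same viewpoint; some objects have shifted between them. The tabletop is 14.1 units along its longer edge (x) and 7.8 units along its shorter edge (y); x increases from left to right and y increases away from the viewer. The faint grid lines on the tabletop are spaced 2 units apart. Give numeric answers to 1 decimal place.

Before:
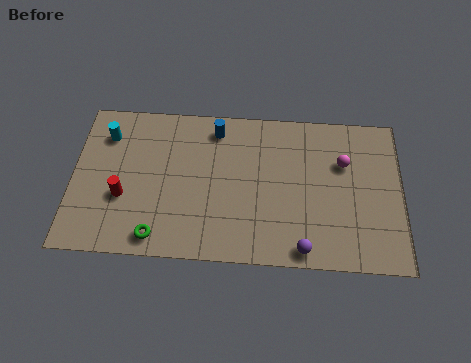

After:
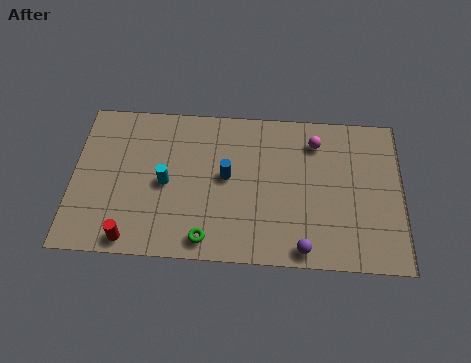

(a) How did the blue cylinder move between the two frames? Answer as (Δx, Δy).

(0.5, -2.4)

The blue cylinder started near (6.1, 6.6) and ended near (6.6, 4.2).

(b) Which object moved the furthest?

the cyan cylinder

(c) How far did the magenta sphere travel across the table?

1.6

From (11.6, 5.2) to (10.4, 6.2), the magenta sphere covered √(1.2² + 1.0²) ≈ 1.6 units.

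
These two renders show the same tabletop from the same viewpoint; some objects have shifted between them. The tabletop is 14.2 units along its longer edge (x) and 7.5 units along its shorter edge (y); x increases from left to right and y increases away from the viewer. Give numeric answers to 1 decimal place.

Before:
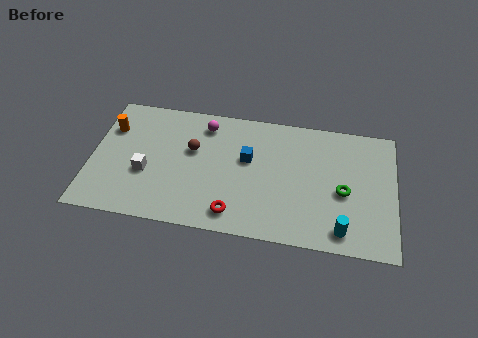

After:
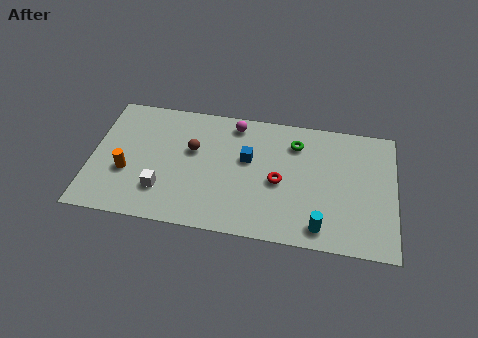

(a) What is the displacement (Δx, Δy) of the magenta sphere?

(1.4, 0.3)

From the two frames, the magenta sphere sits at roughly (5.2, 6.2) before and (6.6, 6.5) after.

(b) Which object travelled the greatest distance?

the green torus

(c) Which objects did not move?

the blue cube and the brown sphere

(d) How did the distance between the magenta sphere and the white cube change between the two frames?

+1.3

Before: roughly 4.2 units apart; after: 5.5. That's 1.3 units further apart.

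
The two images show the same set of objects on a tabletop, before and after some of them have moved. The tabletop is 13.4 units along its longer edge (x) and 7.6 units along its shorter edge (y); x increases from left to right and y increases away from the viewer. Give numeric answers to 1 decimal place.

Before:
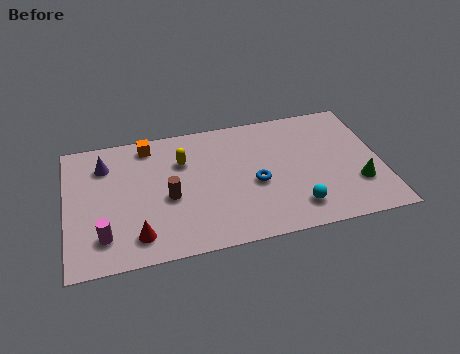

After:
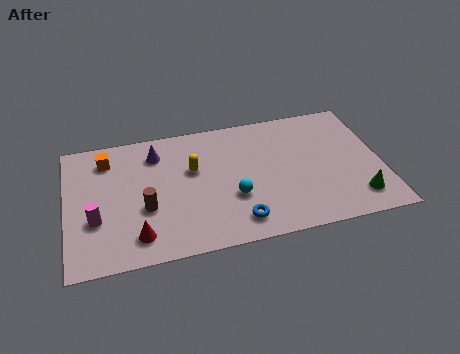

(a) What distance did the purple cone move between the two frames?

2.2

The purple cone was near (1.7, 5.8) before and (3.9, 6.0) after, so it travelled √(2.2² + 0.2²) ≈ 2.2 units.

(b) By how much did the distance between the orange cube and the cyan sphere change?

-1.7

Before: roughly 7.9 units apart; after: 6.2. That's 1.7 units closer together.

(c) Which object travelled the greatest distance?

the cyan sphere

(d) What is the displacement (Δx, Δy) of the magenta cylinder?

(-0.3, 1.0)

From the two frames, the magenta cylinder sits at roughly (1.5, 1.7) before and (1.2, 2.7) after.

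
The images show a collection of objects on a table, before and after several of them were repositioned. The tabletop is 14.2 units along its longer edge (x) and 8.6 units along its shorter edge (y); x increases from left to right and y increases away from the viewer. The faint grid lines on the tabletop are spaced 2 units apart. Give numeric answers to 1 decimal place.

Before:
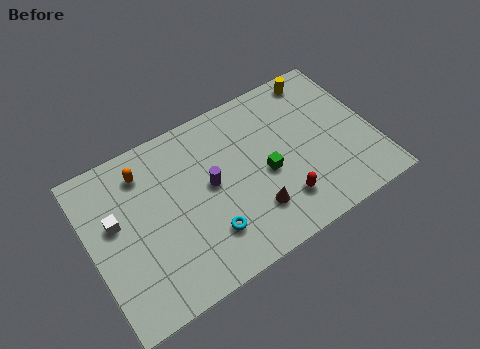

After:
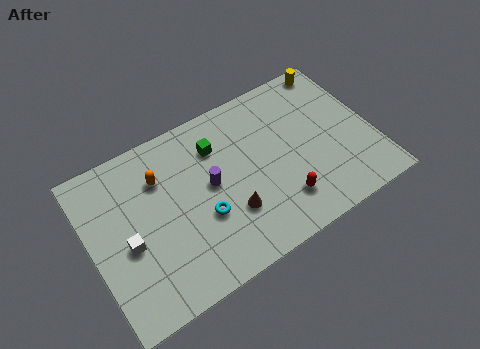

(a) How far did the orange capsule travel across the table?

1.0

The orange capsule moved from about (3.0, 6.9) to (3.7, 6.2), a distance of √(0.7² + 0.7²) ≈ 1.0.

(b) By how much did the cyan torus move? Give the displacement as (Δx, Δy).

(-0.1, 1.0)

The cyan torus started near (5.5, 2.2) and ended near (5.4, 3.2).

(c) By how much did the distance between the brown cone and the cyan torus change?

-0.9

The distance was about 2.3 in the first image and 1.4 in the second, so they moved 0.9 units closer together.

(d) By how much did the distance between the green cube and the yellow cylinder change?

+1.5

They were about 5.1 units apart before and 6.6 after — 1.5 units further apart.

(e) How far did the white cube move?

1.5

From (1.3, 5.1) to (1.7, 3.7), the white cube covered √(0.4² + 1.4²) ≈ 1.5 units.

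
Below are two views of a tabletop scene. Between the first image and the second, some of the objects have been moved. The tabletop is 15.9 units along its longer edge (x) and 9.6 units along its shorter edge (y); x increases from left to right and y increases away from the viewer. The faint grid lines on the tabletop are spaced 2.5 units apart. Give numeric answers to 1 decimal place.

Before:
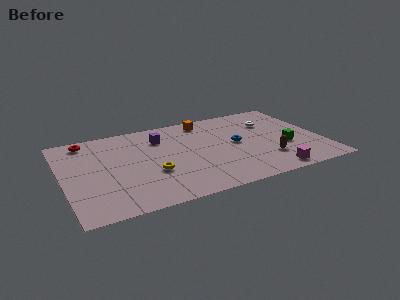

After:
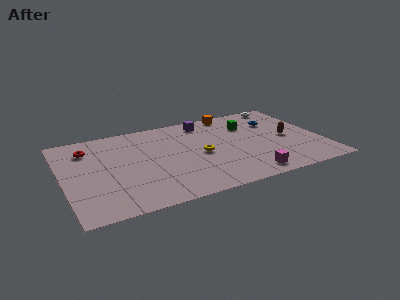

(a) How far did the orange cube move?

1.8

The orange cube moved from about (9.1, 8.3) to (10.9, 8.7), a distance of √(1.8² + 0.4²) ≈ 1.8.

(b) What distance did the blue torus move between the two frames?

3.2

The blue torus moved from about (10.7, 5.0) to (13.4, 6.8), a distance of √(2.7² + 1.8²) ≈ 3.2.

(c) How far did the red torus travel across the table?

1.0

From (1.7, 8.4) to (1.7, 7.4), the red torus covered √(0.0² + 1.0²) ≈ 1.0 units.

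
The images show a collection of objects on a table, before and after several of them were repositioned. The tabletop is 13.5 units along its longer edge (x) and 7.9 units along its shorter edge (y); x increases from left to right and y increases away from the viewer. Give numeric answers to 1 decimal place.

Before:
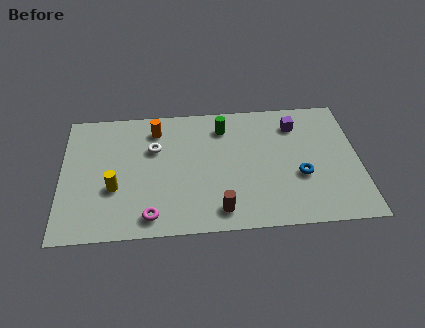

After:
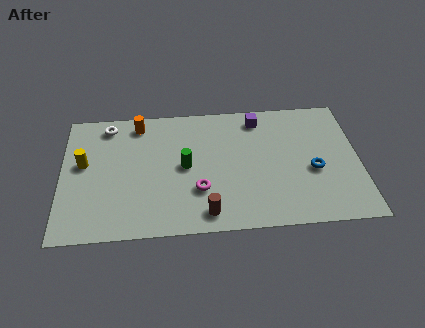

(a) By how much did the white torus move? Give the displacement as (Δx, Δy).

(-2.1, 1.6)

The white torus was at about (4.2, 5.2) and moved to about (2.1, 6.8).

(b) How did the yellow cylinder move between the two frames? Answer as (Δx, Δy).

(-1.4, 1.6)

From the two frames, the yellow cylinder sits at roughly (2.4, 2.9) before and (1.0, 4.5) after.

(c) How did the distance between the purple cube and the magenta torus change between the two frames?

-3.4

Before: roughly 8.4 units apart; after: 5.0. That's 3.4 units closer together.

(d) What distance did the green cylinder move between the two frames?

2.9

The green cylinder moved from about (7.4, 6.3) to (5.6, 4.0), a distance of √(1.8² + 2.3²) ≈ 2.9.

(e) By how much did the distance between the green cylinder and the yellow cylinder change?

-1.4

Before: roughly 6.0 units apart; after: 4.6. That's 1.4 units closer together.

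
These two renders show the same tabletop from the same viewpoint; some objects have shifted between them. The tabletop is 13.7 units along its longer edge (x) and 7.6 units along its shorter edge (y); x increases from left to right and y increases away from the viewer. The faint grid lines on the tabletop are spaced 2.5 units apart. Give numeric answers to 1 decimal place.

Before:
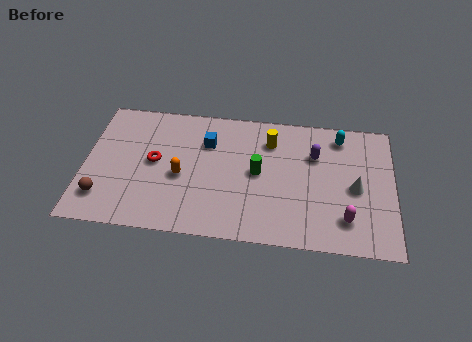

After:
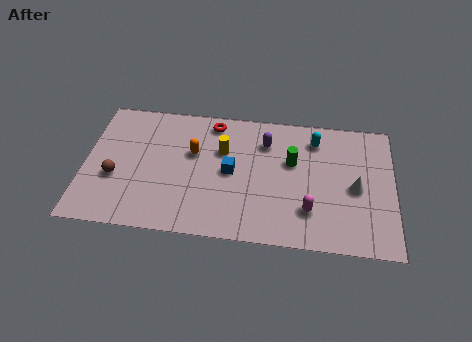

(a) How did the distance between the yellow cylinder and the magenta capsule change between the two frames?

-0.4

The distance was about 5.3 in the first image and 4.9 in the second, so they moved 0.4 units closer together.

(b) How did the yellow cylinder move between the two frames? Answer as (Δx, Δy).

(-2.1, -0.8)

The yellow cylinder started near (8.2, 5.8) and ended near (6.1, 5.0).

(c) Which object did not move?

the white cone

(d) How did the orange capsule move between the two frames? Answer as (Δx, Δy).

(0.5, 1.4)

From the two frames, the orange capsule sits at roughly (4.3, 3.3) before and (4.8, 4.7) after.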